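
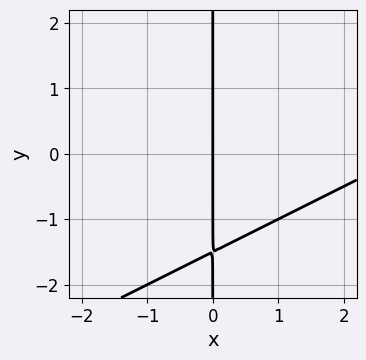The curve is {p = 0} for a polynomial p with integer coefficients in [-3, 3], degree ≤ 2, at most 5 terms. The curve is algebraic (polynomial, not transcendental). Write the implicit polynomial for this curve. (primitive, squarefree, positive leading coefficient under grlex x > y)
x^2 - 2*x*y - 3*x

First, the degree is 2 — a generic line meets the curve in up to 2 points.
Next, observable constraints: one x-axis crossing is at x = 0; the visible y-axis segment lies entirely on the curve.
Finally, the integer polynomial consistent with all of this is the stated p.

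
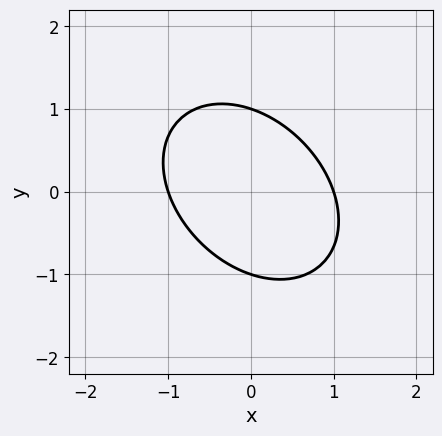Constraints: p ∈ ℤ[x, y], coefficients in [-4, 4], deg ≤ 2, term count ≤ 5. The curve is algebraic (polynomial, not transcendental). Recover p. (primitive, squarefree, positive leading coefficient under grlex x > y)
First, deg p = 2. A generic line meets the curve in up to 2 points.
Then, checking where it meets the axes: the x-axis gridline crossings are at x ∈ {-1, 1}; the y-axis gridline crossings are at y ∈ {-1, 1}.
Finally, fitting integer coefficients to these (and the overall shape) gives p.

3*x^2 + 2*x*y + 3*y^2 - 3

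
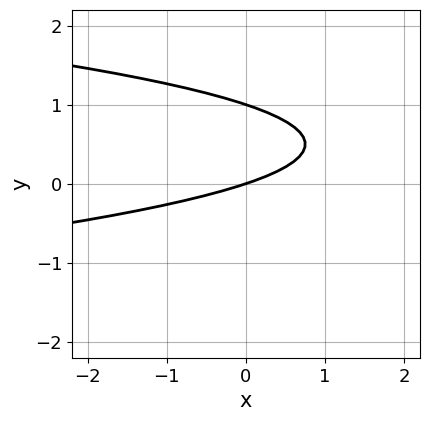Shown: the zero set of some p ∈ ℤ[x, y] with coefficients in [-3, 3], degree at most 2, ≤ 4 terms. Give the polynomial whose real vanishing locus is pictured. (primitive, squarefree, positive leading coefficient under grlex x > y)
3*y^2 + x - 3*y

deg p = 2. The shape is more complex than any degree-1 curve.
From the visible intercepts: one x-axis crossing is at x = 0; the y-axis gridline crossings are at y ∈ {0, 1}.
Assembling these constraints gives the stated polynomial.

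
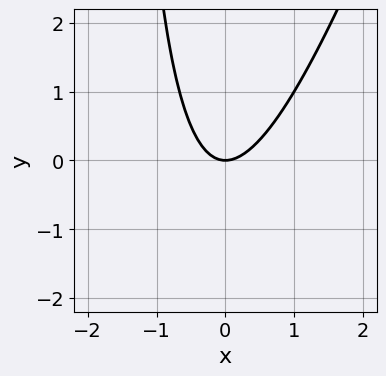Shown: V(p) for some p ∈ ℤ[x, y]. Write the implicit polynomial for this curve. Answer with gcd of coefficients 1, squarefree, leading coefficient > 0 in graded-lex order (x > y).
1. deg p = 2. A generic line meets the curve in up to 2 points.
2. Checking where it meets the axes: it meets the x-axis at x = 0 (among the integer gridlines); one y-axis crossing is at y = 0.
3. Together with the visible shape, these determine p as stated.

3*x^2 - x*y - 2*y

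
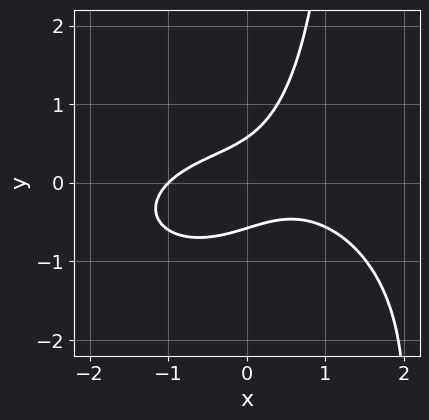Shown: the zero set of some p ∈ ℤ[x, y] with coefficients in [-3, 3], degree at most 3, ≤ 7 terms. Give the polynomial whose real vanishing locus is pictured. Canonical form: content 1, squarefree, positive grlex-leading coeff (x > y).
x^3 + 2*x*y^2 + 3*x*y - 3*y^2 + 1

(a) Degree: a generic line meets the curve in up to 3 points, so deg p = 3.
(b) Observable constraints: it meets the x-axis at x = -1 (among the integer gridlines).
(c) Together with the visible shape, these determine p as stated.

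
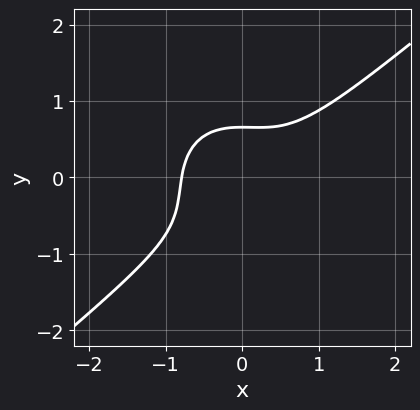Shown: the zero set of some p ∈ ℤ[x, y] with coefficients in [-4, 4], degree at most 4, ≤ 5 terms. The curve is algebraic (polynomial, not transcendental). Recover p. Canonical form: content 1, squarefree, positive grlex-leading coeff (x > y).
First, degree: the shape is more complex than any degree-2 curve, so deg p = 3.
Finally, the integer polynomial consistent with all of this is the stated p.

2*x^3 - x^2*y - 2*y^3 - y^2 + 1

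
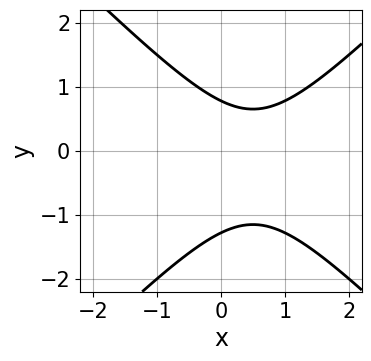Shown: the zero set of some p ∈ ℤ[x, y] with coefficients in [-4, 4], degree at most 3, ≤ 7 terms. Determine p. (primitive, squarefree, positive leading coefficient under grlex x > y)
2*x^2 - 2*y^2 - 2*x - y + 2

1. The degree is 2 — no degree-1 curve has this shape.
2. From the axis intercepts and sections: it misses every integer gridline on the x-axis.
3. Together with the visible shape, these determine p as stated.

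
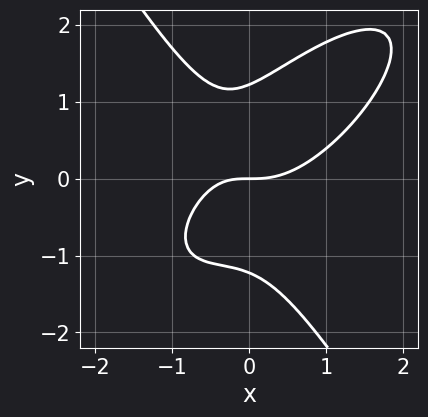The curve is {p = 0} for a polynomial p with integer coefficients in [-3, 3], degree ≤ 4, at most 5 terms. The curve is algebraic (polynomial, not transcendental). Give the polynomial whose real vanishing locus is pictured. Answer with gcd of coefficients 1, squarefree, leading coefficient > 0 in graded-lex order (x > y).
3*x^3 - 3*x^2*y + 2*y^3 - 2*x*y - 3*y

1. Degree: no degree-2 curve has this shape, so deg p = 3.
2. Observable constraints: it crosses the x-axis at the gridline x = 0; it crosses the y-axis at the gridline y = 0.
3. Fitting integer coefficients to these (and the overall shape) gives p.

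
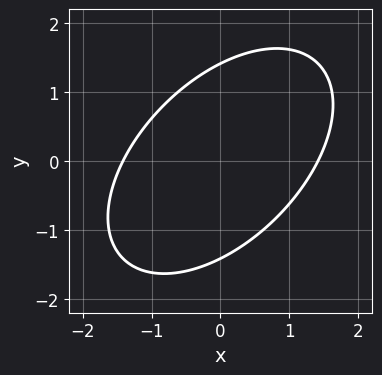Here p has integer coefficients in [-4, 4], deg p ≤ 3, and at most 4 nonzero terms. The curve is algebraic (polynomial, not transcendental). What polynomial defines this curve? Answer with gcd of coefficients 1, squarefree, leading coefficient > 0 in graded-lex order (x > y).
The degree is 2 — no degree-1 curve has this shape.
Putting this together gives p.

x^2 - x*y + y^2 - 2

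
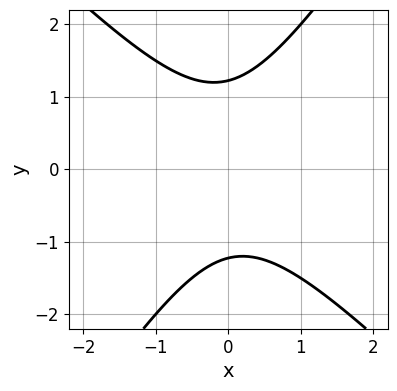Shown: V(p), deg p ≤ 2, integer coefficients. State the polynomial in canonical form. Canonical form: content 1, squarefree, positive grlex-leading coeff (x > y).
First, degree: a generic line meets the curve in up to 2 points, so deg p = 2.
Next, reading off the gridlines: no x-intercept at any integer in the box.
Finally, putting this together gives p.

3*x^2 + x*y - 2*y^2 + 3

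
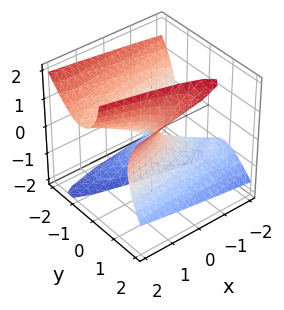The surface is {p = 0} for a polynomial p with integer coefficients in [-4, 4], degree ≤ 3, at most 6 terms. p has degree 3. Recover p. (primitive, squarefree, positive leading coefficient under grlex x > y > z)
2*y^3 - 2*y*z^2 - 2*x - 2*y + 3*z

(a) Degree: a generic line meets the surface in up to 3 points, so deg p = 3.
(b) From the visible intercepts: the y-axis gridline crossings are at y ∈ {-1, 0, 1}; it crosses the x-axis at the gridline x = 0; it crosses the z-axis at the gridline z = 0.
(c) Solving for integer coefficients yields p as stated.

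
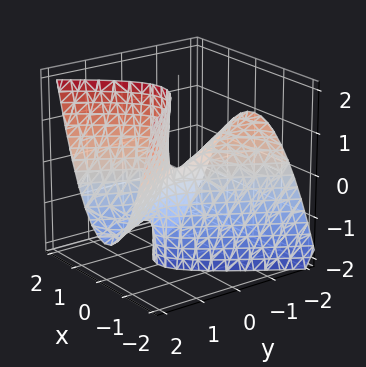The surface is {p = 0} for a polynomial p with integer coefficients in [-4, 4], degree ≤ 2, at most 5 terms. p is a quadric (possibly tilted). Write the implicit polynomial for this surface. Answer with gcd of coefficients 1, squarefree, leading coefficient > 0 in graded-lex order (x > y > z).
3*x^2 - y^2 - 2*y*z + z

(a) deg p = 2. The shape is more complex than any degree-1 surface.
(b) Observable constraints: it crosses the z-axis at the gridline z = 0; it crosses the y-axis at the gridline y = 0.
(c) Fitting integer coefficients to these (and the overall shape) gives p.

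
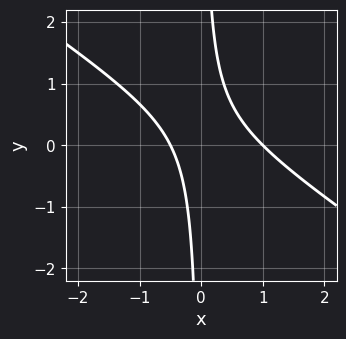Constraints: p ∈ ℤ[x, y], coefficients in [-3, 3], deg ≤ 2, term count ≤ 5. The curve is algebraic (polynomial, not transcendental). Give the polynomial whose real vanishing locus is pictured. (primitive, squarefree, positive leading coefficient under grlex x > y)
2*x^2 + 3*x*y - x - 1

deg p = 2. The shape is more complex than any degree-1 curve.
Reading off the gridlines: it crosses the x-axis at the gridline x = 1; no y-intercept at any integer in the box.
These observations pin down the coefficients.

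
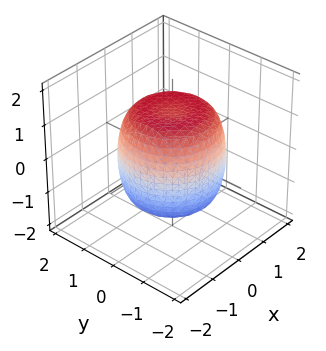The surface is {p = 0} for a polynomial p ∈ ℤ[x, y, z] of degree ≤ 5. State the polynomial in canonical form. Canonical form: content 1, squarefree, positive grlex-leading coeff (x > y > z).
(a) The degree is 4 — a generic line meets the surface in up to 4 points.
(b) Symmetries: rotational symmetry about the z-axis ⇒ p depends on x, y only through x² + y².
(c) Against the integer gridlines: a circular section at z = 0 has radius between 1 and 2.
(d) These observations pin down the coefficients.

2*x^4 + 4*x^2*y^2 + 2*y^4 - 2*x^2 - 2*y^2 + 2*z^2 - 3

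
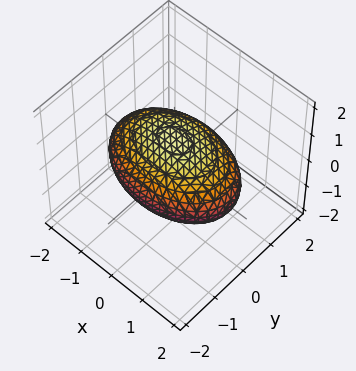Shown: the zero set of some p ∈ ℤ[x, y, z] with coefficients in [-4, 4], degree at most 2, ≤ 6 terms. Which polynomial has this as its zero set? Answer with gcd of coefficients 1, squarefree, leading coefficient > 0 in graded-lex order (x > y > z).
x^2 + 2*y^2 + 3*z^2 - 3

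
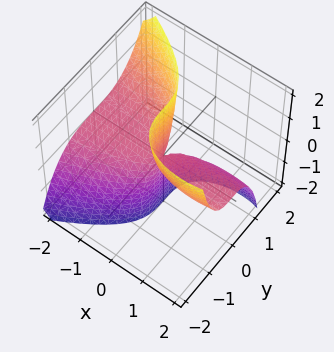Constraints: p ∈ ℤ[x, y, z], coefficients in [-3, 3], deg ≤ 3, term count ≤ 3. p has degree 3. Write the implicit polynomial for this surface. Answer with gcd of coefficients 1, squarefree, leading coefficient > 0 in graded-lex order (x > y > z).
x^2*z - 2*y^3 - 3*x*z

First, the degree is 3 — no degree-2 surface has this shape.
Then, from the axis intercepts and sections: every point of the x-axis in the box is on the surface; one y-axis crossing is at y = 0; every point of the z-axis in the box is on the surface.
Finally, these observations pin down the coefficients.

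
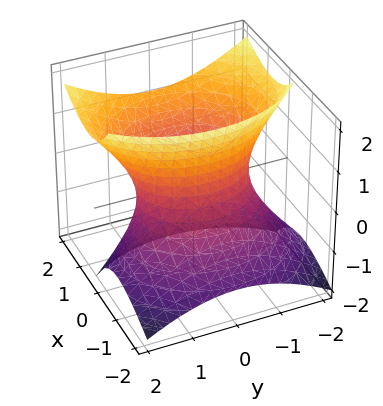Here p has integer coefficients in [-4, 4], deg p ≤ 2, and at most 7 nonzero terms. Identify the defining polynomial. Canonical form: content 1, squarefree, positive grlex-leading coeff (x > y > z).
The degree is 2 — no degree-1 surface has this shape.
Reading off the gridlines: the x-axis gridline crossings are at x ∈ {-1, 1}; it misses every integer gridline on the z-axis.
These observations pin down the coefficients.

3*x^2 - 3*x*z + 2*y^2 - 2*z^2 - 3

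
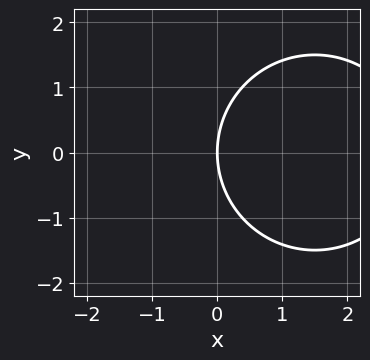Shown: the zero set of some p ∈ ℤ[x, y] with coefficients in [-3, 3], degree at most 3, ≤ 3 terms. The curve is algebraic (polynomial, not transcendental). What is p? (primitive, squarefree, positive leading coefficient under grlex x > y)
x^2 + y^2 - 3*x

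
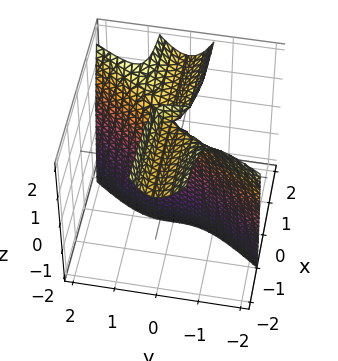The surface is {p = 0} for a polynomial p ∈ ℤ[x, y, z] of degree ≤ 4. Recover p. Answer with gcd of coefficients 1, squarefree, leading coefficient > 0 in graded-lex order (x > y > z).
3*x*y^2 - 2*y^3 - 2*x*z + 3*x

(a) Degree: no degree-2 surface has this shape, so deg p = 3.
(b) Against the integer gridlines: the visible z-axis segment lies entirely on the surface; one y-axis crossing is at y = 0; it crosses the x-axis at the gridline x = 0.
(c) Solving for integer coefficients yields p as stated.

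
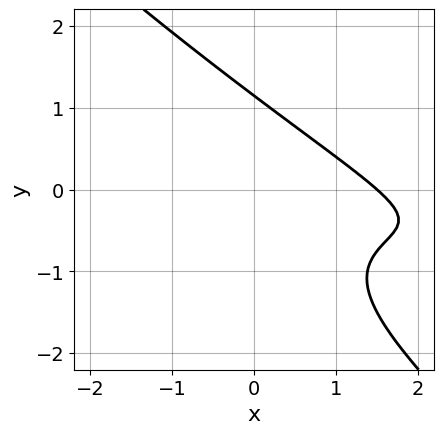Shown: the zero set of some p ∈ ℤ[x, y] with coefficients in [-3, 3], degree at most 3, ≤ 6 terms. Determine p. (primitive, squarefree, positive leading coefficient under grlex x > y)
x^2*y + 3*x*y^2 + 2*y^3 + 2*x - 3

(a) deg p = 3. No degree-2 curve has this shape.
(b) The integer polynomial consistent with all of this is the stated p.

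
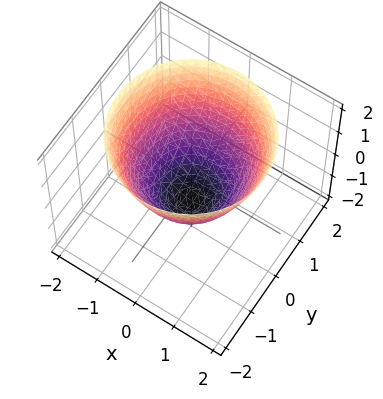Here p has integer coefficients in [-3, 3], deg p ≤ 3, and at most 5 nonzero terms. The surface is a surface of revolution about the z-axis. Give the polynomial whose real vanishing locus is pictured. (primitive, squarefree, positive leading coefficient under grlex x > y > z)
The degree is 2 — the shape is more complex than any degree-1 surface.
Symmetries: rotational symmetry about the z-axis ⇒ p depends on x, y only through x² + y².
Observable constraints: a circular section at z = 2 has radius between 1 and 2; it meets the z-axis at z = -1 (among the integer gridlines); among the integer gridlines, it crosses the y-axis at y ∈ {-1, 1}.
Solving for integer coefficients yields p as stated. Check: (1, 0, 0) on the x-axis lies on the surface, and p(1, 0, 0) = 0. ✓

x^2 + y^2 - z - 1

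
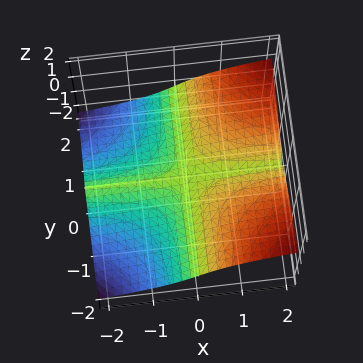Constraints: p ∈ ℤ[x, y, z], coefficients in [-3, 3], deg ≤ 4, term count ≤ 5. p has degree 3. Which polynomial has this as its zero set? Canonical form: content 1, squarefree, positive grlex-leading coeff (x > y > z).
x*y^2 - y^2*z - 3*z^3

(a) Degree: no degree-2 surface has this shape, so deg p = 3.
(b) From the axis intercepts and sections: every point of the x-axis in the box is on the surface; every point of the y-axis in the box is on the surface; it crosses the z-axis at the gridline z = 0.
(c) These observations pin down the coefficients.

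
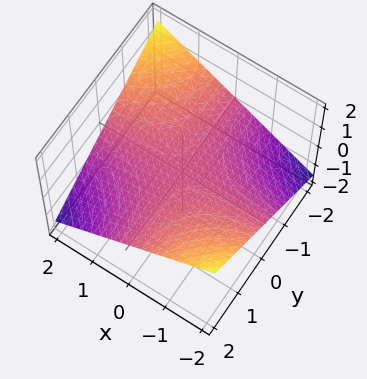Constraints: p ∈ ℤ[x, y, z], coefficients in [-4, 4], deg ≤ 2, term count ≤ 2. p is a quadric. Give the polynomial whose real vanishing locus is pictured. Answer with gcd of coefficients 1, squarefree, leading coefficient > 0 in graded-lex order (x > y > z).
x*y + 3*z

First, deg p = 2.
Next, from the axis intercepts and sections: one z-axis crossing is at z = 0; every point of the x-axis in the box is on the surface; every point of the y-axis in the box is on the surface.
Finally, putting this together gives p.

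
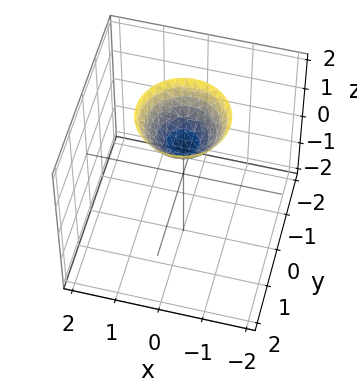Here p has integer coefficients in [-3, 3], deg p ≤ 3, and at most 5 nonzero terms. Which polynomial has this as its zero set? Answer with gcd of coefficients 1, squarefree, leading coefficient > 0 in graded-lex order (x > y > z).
1. The degree is 2 — the shape is more complex than any degree-1 surface.
2. Symmetry: the surface is invariant under rotation about z: p = q(x² + y², z).
3. From the visible intercepts: a circular section at z = 2 has radius exactly 1; it meets the z-axis at z = 1 (among the integer gridlines); it misses every integer gridline on the x-axis; no y-intercept at any integer in the box.
4. Putting this together gives p.

x^2 + y^2 - z + 1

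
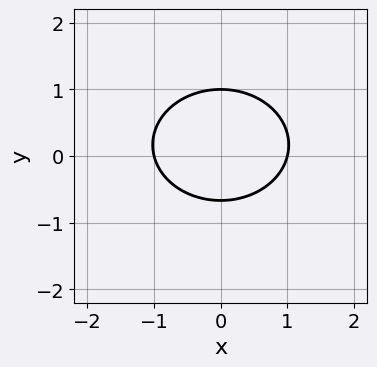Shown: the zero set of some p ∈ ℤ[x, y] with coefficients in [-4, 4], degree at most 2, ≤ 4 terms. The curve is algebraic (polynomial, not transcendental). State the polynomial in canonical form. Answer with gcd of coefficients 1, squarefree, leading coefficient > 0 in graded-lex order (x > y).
2*x^2 + 3*y^2 - y - 2

First, degree: the shape is more complex than any degree-1 curve, so deg p = 2.
Next, symmetries: mirror symmetry x ↦ −x ⇒ only even powers of x.
Then, checking where it meets the axes: one y-axis crossing is at y = 1; the x-axis gridline crossings are at x ∈ {-1, 1}.
Finally, putting this together gives p.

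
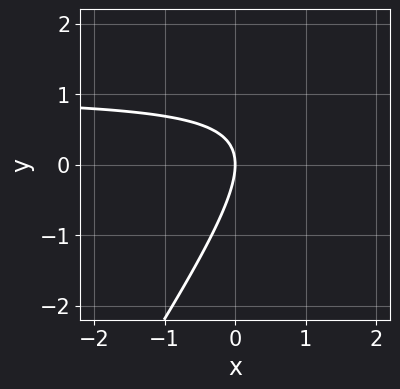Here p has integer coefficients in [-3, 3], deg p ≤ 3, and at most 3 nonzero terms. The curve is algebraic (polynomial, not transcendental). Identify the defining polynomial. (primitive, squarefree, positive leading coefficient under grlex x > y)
3*x*y - 2*y^2 - 3*x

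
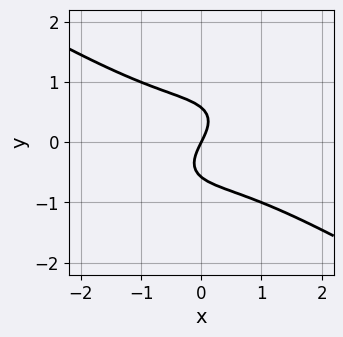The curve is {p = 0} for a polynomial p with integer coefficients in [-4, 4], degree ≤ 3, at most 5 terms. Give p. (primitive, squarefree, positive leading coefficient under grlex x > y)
x^3 - x*y^2 + 3*y^3 + 2*x - y

Degree: the shape is more complex than any degree-2 curve, so deg p = 3.
From the visible intercepts: it crosses the x-axis at the gridline x = 0; it meets the y-axis at y = 0 (among the integer gridlines).
Solving for integer coefficients yields p as stated.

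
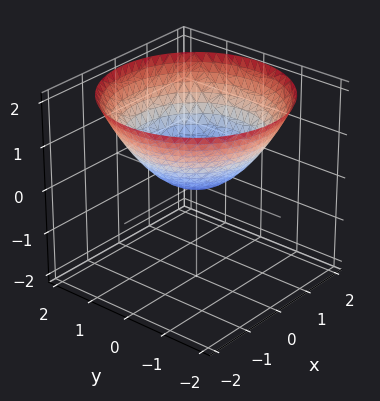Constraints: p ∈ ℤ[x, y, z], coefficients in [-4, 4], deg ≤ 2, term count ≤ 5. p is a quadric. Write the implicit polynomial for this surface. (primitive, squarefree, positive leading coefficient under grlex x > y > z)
First, the degree is 2 — a paraboloid; a quadric.
Next, symmetry: every cross-section ⟂ z is a circle, so x, y appear only via x² + y².
Next, from the axis intercepts and sections: a circular section at z = 1 has radius between 1 and 2; it meets the y-axis at y = 0 (among the integer gridlines).
Finally, assembling these constraints gives the stated polynomial.

x^2 + y^2 - 2*z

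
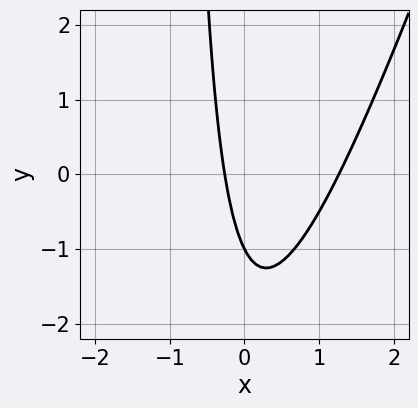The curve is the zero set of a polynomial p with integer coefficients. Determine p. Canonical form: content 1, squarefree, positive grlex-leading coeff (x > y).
(a) deg p = 2.
(b) Against the integer gridlines: it crosses the y-axis at the gridline y = -1.
(c) Together with the visible shape, these determine p as stated.

3*x^2 - x*y - 3*x - y - 1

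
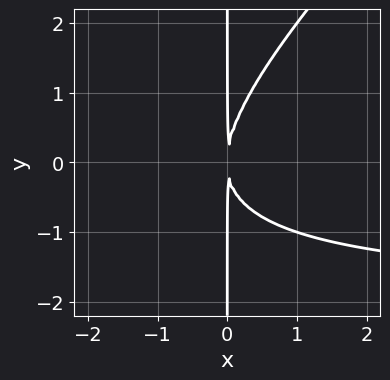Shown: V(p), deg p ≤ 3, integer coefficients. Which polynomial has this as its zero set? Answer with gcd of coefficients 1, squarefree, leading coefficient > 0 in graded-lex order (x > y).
First, the degree is 3 — a generic line meets the curve in up to 3 points.
Next, checking where it meets the axes: every point of the y-axis in the box is on the curve.
Finally, together with the visible shape, these determine p as stated.

x^2*y - x*y^2 + 2*x^2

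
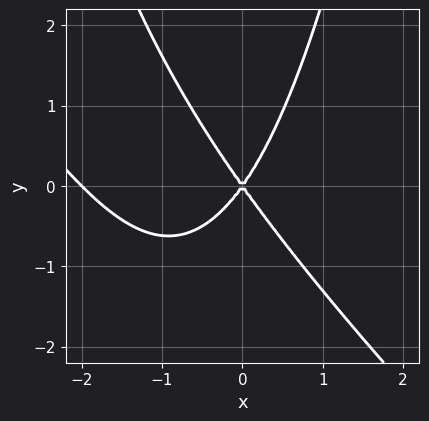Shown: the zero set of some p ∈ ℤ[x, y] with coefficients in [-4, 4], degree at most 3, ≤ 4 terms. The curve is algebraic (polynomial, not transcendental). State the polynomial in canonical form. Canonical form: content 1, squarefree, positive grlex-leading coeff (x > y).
x^3 + x^2*y + 2*x^2 - y^2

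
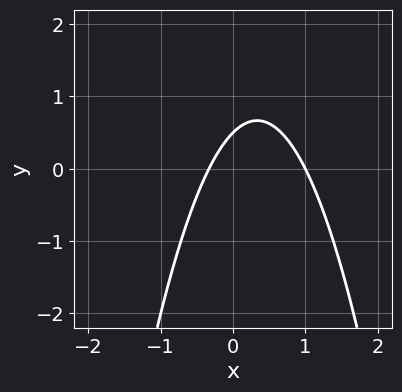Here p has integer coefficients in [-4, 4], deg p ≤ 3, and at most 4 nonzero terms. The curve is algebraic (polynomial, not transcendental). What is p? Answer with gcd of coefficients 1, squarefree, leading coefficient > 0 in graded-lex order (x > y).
First, degree: the shape is more complex than any degree-1 curve, so deg p = 2.
Next, checking where it meets the axes: it crosses the x-axis at the gridline x = 1.
Finally, solving for integer coefficients yields p as stated.

3*x^2 - 2*x + 2*y - 1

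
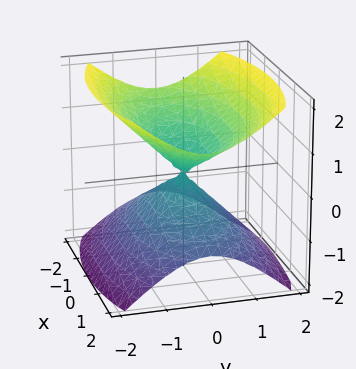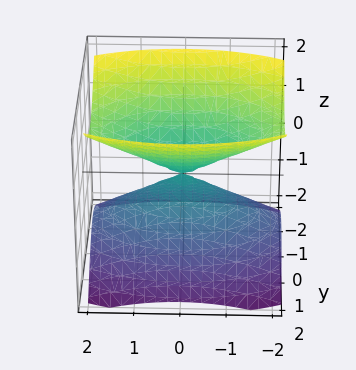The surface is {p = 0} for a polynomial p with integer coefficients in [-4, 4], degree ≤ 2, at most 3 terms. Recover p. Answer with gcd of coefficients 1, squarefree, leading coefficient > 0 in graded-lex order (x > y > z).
x^2 + 3*y^2 - 3*z^2

(a) There are 2 components.
(b) deg p = 2.
(c) Symmetries: mirror symmetry y ↦ −y ⇒ only even powers of y; mirror symmetry x ↦ −x ⇒ only even powers of x; it's symmetric under z → −z, forcing even powers of z.
(d) Checking where it meets the axes: it meets the x-axis at x = 0 (among the integer gridlines); it meets the y-axis at y = 0 (among the integer gridlines); one z-axis crossing is at z = 0.
(e) These observations pin down the coefficients.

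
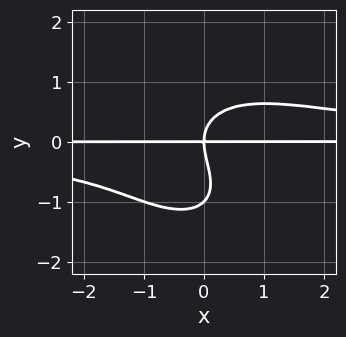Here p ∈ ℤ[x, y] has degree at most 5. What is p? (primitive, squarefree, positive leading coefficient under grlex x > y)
2*x^2*y^2 + x*y^3 + 2*y^4 + 2*y^3 - 3*x*y

First, the degree is 4 — the shape is more complex than any degree-3 curve.
Next, against the integer gridlines: the visible x-axis segment lies entirely on the curve; among the integer gridlines, it crosses the y-axis at y ∈ {-1, 0}.
Finally, putting this together gives p.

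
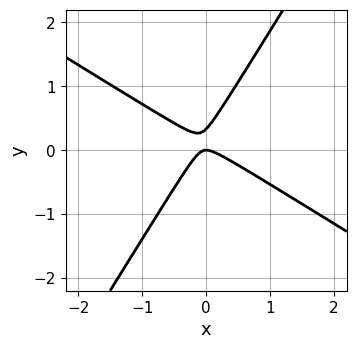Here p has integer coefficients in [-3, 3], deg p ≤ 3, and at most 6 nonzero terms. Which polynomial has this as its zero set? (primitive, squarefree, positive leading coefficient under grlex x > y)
Degree: the shape is more complex than any degree-1 curve, so deg p = 2.
From the axis intercepts and sections: it crosses the x-axis at the gridline x = 0; one y-axis crossing is at y = 0.
Fitting integer coefficients to these (and the overall shape) gives p.

3*x^2 + 3*x*y - 3*y^2 + y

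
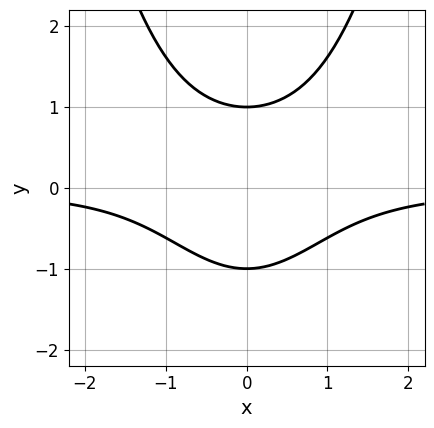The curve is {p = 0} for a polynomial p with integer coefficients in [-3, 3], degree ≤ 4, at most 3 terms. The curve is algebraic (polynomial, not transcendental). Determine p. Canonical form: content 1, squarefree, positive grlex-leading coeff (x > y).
Degree: the shape is more complex than any degree-2 curve, so deg p = 3.
Symmetries: mirror symmetry x ↦ −x ⇒ only even powers of x.
Observable constraints: the y-axis gridline crossings are at y ∈ {-1, 1}; no x-intercept at any integer in the box.
These observations pin down the coefficients.

x^2*y - y^2 + 1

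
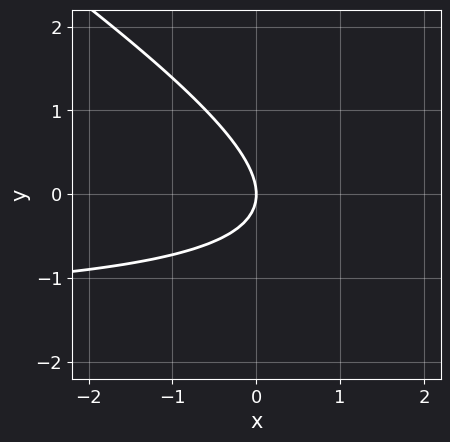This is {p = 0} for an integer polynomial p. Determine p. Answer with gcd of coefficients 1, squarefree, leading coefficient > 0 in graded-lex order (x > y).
1. The degree is 2 — a generic line meets the curve in up to 2 points.
2. Against the integer gridlines: it crosses the y-axis at the gridline y = 0; one x-axis crossing is at x = 0.
3. Fitting integer coefficients to these (and the overall shape) gives p.

2*x*y + 3*y^2 + 3*x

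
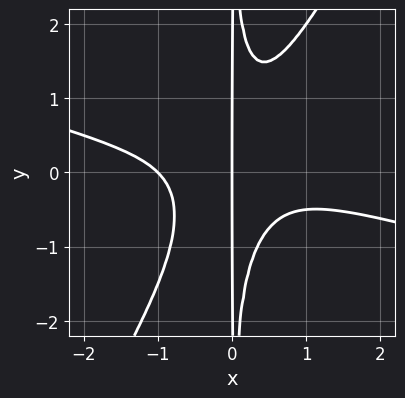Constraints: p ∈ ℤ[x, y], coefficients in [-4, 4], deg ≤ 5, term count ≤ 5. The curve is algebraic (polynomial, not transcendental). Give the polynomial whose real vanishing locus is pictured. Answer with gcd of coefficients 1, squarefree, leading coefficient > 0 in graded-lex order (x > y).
Degree: the shape is more complex than any degree-3 curve, so deg p = 4.
Observable constraints: the visible y-axis segment lies entirely on the curve; among the integer gridlines, it crosses the x-axis at x ∈ {-1, 0}.
Fitting integer coefficients to these (and the overall shape) gives p.

x^4 + 3*x^3*y - 2*x^2*y^2 + x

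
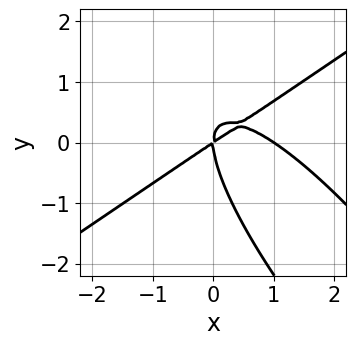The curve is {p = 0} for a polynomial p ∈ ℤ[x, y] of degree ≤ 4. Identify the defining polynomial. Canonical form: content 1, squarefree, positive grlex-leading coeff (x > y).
(a) deg p = 3.
(b) Checking where it meets the axes: the x-axis gridline crossings are at x ∈ {0, 1}; one y-axis crossing is at y = 0.
(c) The integer polynomial consistent with all of this is the stated p.

2*x^3 - 3*x*y^2 - 2*y^3 - 2*x^2 + 3*x*y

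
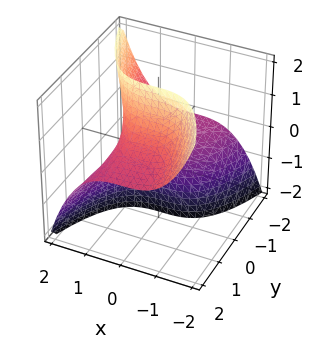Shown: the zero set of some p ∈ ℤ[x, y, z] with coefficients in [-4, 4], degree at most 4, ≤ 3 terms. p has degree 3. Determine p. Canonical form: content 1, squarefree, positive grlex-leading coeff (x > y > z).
First, the degree is 3 — no degree-2 surface has this shape.
Then, reading off the gridlines: it meets the x-axis at x = 1 (among the integer gridlines); no y-intercept at any integer in the box.
Finally, assembling these constraints gives the stated polynomial.

x^3 + 2*y*z - 1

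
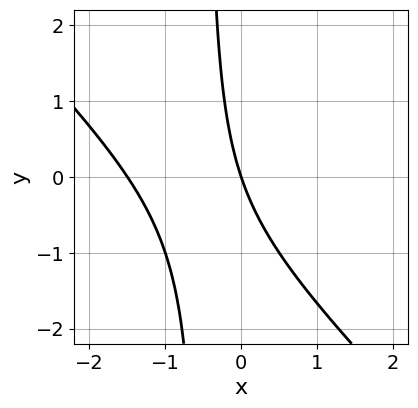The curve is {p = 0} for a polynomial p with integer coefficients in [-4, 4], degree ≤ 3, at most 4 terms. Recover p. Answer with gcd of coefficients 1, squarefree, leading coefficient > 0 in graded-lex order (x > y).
(a) Degree: no degree-1 curve has this shape, so deg p = 2.
(b) Reading off the gridlines: it crosses the y-axis at the gridline y = 0; it crosses the x-axis at the gridline x = 0.
(c) Solving for integer coefficients yields p as stated.

2*x^2 + 2*x*y + 3*x + y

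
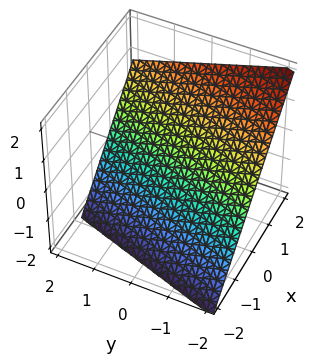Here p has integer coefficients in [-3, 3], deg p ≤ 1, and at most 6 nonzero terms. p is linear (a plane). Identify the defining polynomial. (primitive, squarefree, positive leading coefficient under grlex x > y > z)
3*x - y - 3*z - 2

The degree is 1 — the surface is flat (a plane).
Observable constraints: one y-axis crossing is at y = -2.
Assembling these constraints gives the stated polynomial.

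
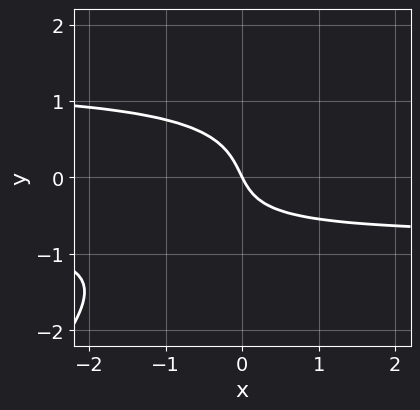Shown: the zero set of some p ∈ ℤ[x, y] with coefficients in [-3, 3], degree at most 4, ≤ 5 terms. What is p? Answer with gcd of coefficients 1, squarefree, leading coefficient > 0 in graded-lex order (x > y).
First, deg p = 3. No degree-2 curve has this shape.
Next, checking where it meets the axes: one y-axis crossing is at y = 0; it meets the x-axis at x = 0 (among the integer gridlines).
Finally, putting this together gives p.

2*x*y^2 - 2*y^3 - x*y - 2*x - y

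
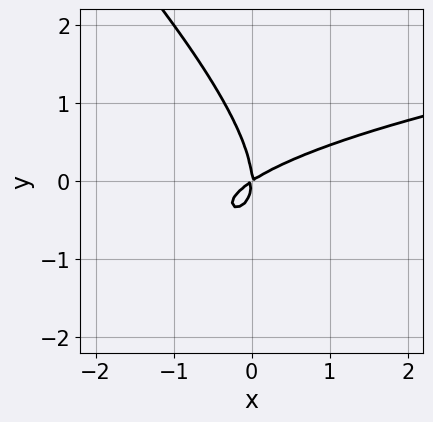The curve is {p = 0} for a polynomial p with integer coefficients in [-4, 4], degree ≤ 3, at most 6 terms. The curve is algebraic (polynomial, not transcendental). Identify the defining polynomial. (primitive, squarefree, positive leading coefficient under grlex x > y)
2*x*y^2 + 2*y^3 - 2*x^2 + 3*x*y

The degree is 3 — a generic line meets the curve in up to 3 points.
From the visible intercepts: one x-axis crossing is at x = 0; it crosses the y-axis at the gridline y = 0.
Fitting integer coefficients to these (and the overall shape) gives p.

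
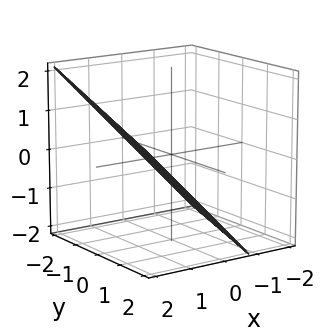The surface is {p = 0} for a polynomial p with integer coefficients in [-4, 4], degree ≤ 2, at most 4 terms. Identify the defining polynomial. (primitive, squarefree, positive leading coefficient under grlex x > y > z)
Degree: the surface is flat (a plane), so deg p = 1.
Checking where it meets the axes: it crosses the y-axis at the gridline y = -2.
Matching integer coefficients to the picture gives p.

3*x - y - 3*z - 2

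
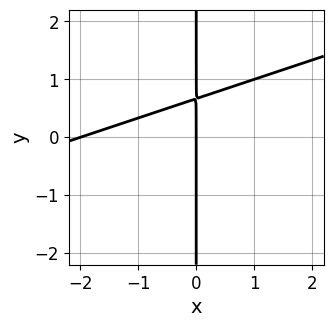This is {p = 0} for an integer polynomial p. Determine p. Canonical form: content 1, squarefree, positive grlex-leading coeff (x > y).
x^2 - 3*x*y + 2*x

deg p = 2. No degree-1 curve has this shape.
Reading off the gridlines: the x-axis gridline crossings are at x ∈ {-2, 0}; every point of the y-axis in the box is on the curve.
Fitting integer coefficients to these (and the overall shape) gives p.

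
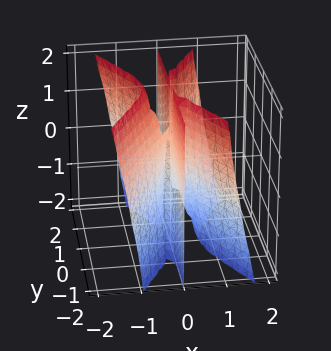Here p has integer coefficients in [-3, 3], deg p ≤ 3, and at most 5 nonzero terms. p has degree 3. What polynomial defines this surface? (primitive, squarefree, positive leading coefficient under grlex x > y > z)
First, deg p = 3. The shape is more complex than any degree-2 surface.
Then, observable constraints: it crosses the x-axis at the gridline x = 0; the visible z-axis segment lies entirely on the surface; the visible y-axis segment lies entirely on the surface.
Finally, putting this together gives p.

3*x^3 + x^2*z - x*y^2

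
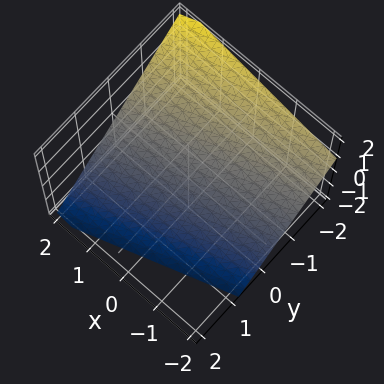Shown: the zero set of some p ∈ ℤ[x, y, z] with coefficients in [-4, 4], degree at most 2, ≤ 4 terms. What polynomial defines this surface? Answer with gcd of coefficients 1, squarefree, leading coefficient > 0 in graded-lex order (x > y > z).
(a) Degree: the surface is flat (a plane), so deg p = 1.
(b) Checking where it meets the axes: it crosses the x-axis at the gridline x = 2.
(c) Together with the visible shape, these determine p as stated.

x - 3*y - 3*z - 2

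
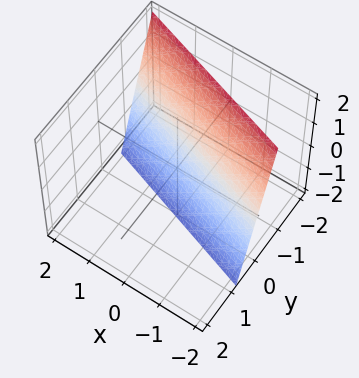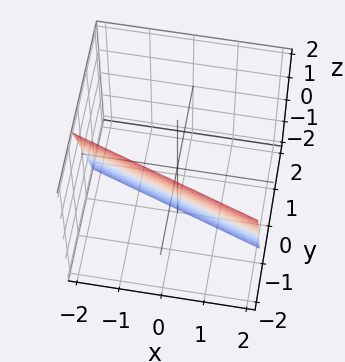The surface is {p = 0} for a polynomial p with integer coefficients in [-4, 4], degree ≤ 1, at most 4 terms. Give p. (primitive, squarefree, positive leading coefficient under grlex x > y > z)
x + 3*y + z + 2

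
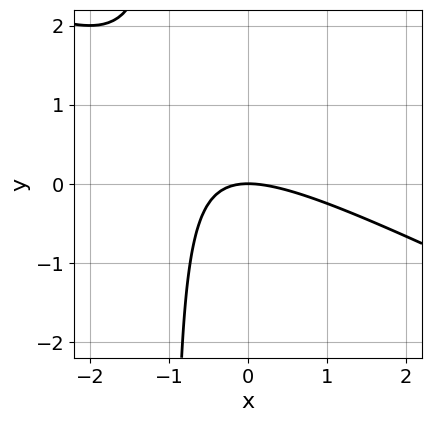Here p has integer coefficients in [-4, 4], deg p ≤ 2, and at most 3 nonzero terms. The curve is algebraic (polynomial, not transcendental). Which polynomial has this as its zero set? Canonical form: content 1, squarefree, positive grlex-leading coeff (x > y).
1. Degree: a generic line meets the curve in up to 2 points, so deg p = 2.
2. Reading off the gridlines: one x-axis crossing is at x = 0; it meets the y-axis at y = 0 (among the integer gridlines).
3. Assembling these constraints gives the stated polynomial.

x^2 + 2*x*y + 2*y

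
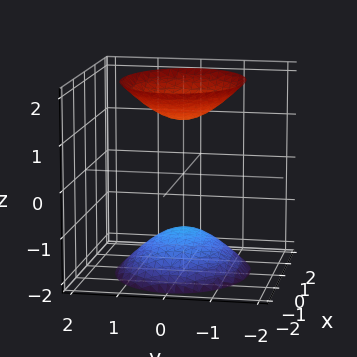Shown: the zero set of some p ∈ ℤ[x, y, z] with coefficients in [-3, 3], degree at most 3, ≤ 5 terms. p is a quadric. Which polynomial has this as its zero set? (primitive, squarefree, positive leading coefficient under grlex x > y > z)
2*x^2 + 3*y^2 - 2*z^2 + 3

1. There are 2 components. They look like related sheets of one shape, so recover p as a whole.
2. The degree is 2 — two sheets facing apart; a quadric.
3. Symmetries: the x ↦ −x reflection is a symmetry, so x appears only in even powers; mirror symmetry y ↦ −y ⇒ only even powers of y; it's symmetric under z → −z, forcing even powers of z.
4. Reading off the gridlines: the surface avoids every integer x-axis point in the box; no y-intercept at any integer in the box.
5. Together with the visible shape, these determine p as stated.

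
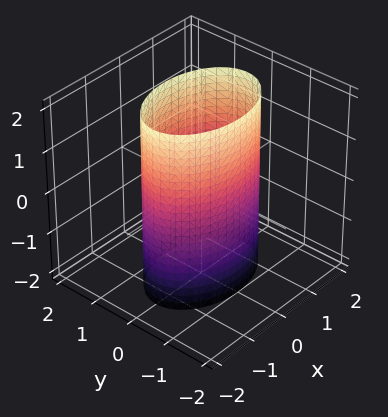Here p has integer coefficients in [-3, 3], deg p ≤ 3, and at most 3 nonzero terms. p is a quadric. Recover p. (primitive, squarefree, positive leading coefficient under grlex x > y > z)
x^2 + 2*y^2 - 2

1. Degree: constant cross-section along one axis; a quadric, so deg p = 2.
2. Symmetries: it's symmetric under z → −z, forcing even powers of z; mirror symmetry y ↦ −y ⇒ only even powers of y; it's symmetric under x → −x, forcing even powers of x.
3. From the axis intercepts and sections: no z-intercept at any integer in the box; among the integer gridlines, it crosses the y-axis at y ∈ {-1, 1}.
4. The integer polynomial consistent with all of this is the stated p.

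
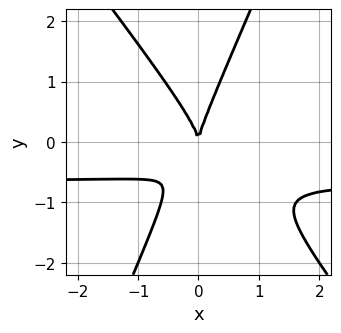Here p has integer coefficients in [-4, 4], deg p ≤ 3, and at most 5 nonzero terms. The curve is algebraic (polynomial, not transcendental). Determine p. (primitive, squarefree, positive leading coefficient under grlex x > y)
3*x^2*y + x*y^2 - y^3 + 2*x^2

(a) Degree: a generic line meets the curve in up to 3 points, so deg p = 3.
(b) Reading off the gridlines: one x-axis crossing is at x = 0; it crosses the y-axis at the gridline y = 0.
(c) Putting this together gives p.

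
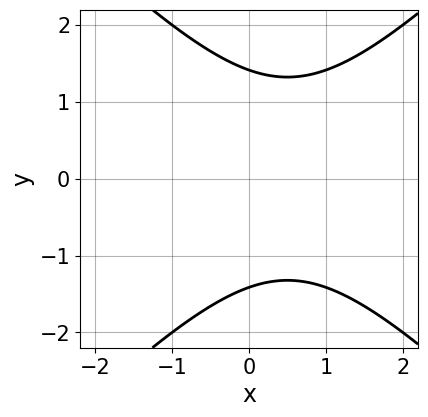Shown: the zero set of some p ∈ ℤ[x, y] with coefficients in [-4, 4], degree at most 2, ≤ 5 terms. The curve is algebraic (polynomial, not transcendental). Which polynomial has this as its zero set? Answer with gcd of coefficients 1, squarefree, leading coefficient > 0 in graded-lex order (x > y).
First, the degree is 2 — a generic line meets the curve in up to 2 points.
Next, symmetries: mirror symmetry y ↦ −y ⇒ only even powers of y.
Next, observable constraints: it misses every integer gridline on the x-axis.
Finally, matching integer coefficients to the picture gives p.

x^2 - y^2 - x + 2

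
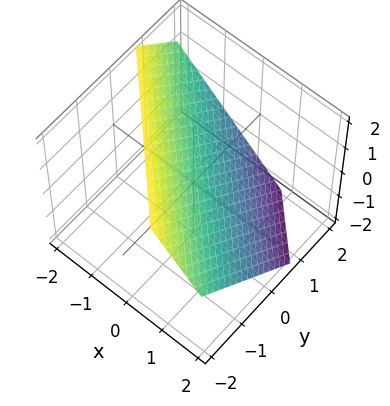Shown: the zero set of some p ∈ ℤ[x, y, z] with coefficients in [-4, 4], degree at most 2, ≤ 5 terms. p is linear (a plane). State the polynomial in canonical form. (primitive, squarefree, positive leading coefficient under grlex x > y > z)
First, degree: every cross-section is a straight line — this is a plane, so deg p = 1.
Finally, solving for integer coefficients yields p as stated.

3*x + 3*y + 3*z - 2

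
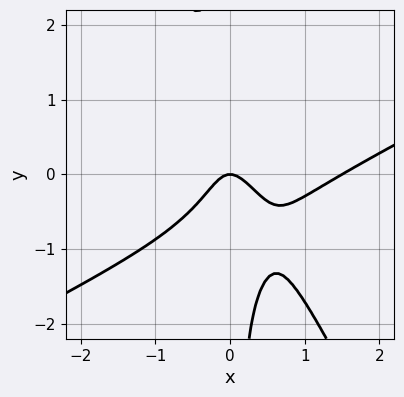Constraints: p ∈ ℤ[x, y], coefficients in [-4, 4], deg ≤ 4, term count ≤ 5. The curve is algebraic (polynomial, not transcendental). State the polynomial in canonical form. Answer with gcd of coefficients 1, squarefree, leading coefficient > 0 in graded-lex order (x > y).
1. Degree: a generic line meets the curve in up to 3 points, so deg p = 3.
2. Checking where it meets the axes: it meets the y-axis at y = 0 (among the integer gridlines); it crosses the x-axis at the gridline x = 0.
3. Together with the visible shape, these determine p as stated.

2*x^3 - 3*x^2*y - 2*x*y^2 - 3*x^2 - y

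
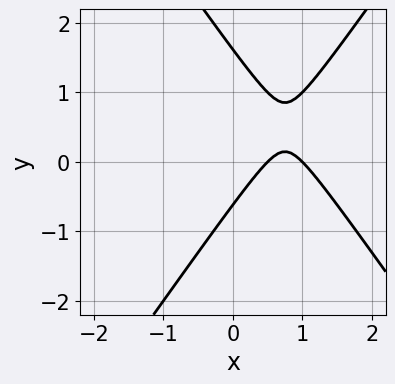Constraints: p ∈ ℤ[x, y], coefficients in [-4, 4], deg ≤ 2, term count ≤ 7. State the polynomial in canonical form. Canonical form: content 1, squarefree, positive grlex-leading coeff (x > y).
2*x^2 - y^2 - 3*x + y + 1

The degree is 2 — a generic line meets the curve in up to 2 points.
From the axis intercepts and sections: it crosses the x-axis at the gridline x = 1.
Together with the visible shape, these determine p as stated.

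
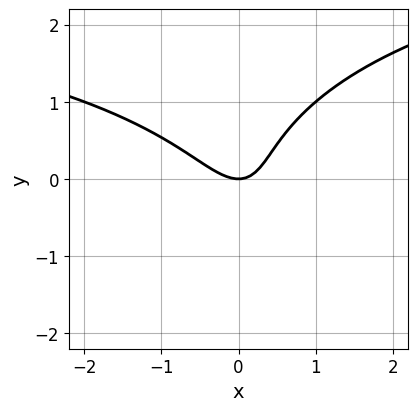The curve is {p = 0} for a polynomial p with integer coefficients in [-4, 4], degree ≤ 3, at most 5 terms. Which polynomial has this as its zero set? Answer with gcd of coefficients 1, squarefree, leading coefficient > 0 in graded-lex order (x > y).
x^2*y + 2*y^3 - 3*x^2 - 2*x*y + 2*y

Degree: the shape is more complex than any degree-2 curve, so deg p = 3.
From the axis intercepts and sections: it crosses the x-axis at the gridline x = 0; it meets the y-axis at y = 0 (among the integer gridlines).
The integer polynomial consistent with all of this is the stated p.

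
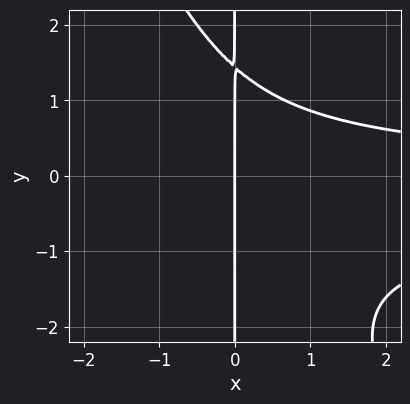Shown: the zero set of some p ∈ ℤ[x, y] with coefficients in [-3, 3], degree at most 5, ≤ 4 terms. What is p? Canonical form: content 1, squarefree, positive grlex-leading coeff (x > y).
First, degree: a generic line meets the curve in up to 4 points, so deg p = 4.
Then, from the visible intercepts: it crosses the x-axis at the gridline x = 0; the visible y-axis segment lies entirely on the curve.
Finally, putting this together gives p.

2*x^2*y^2 + x*y^3 + x^2*y - 3*x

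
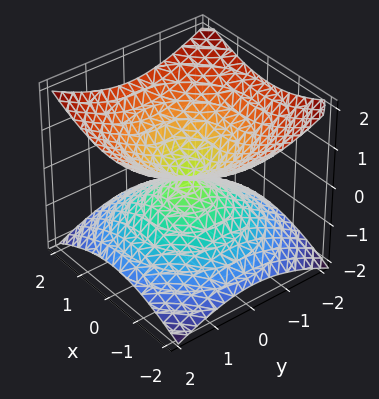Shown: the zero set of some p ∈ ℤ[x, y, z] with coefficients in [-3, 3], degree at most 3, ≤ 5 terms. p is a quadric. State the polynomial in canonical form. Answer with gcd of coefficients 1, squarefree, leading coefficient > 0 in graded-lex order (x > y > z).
x^2 + y^2 - 2*z^2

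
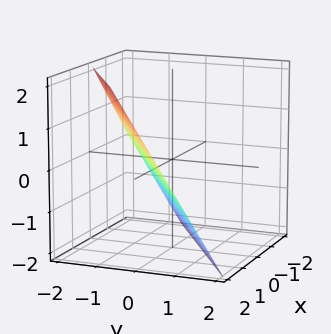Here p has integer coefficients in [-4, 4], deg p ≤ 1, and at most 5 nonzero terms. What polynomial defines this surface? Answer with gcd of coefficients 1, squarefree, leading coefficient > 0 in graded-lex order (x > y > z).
2*x - 3*y - 2*z - 2

1. Degree: the surface is flat (a plane), so deg p = 1.
2. Against the integer gridlines: it meets the x-axis at x = 1 (among the integer gridlines); it crosses the z-axis at the gridline z = -1.
3. Matching integer coefficients to the picture gives p.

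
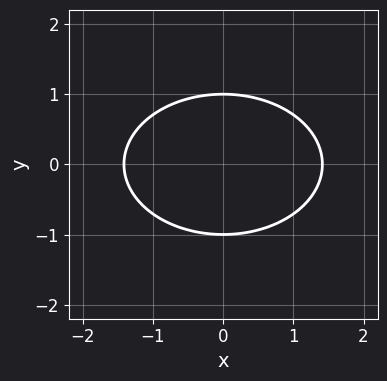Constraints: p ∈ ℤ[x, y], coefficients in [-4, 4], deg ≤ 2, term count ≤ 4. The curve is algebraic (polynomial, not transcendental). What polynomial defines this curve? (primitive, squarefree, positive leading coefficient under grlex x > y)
(a) The degree is 2 — a generic line meets the curve in up to 2 points.
(b) Symmetries: the x ↦ −x reflection is a symmetry, so x appears only in even powers; mirror symmetry y ↦ −y ⇒ only even powers of y.
(c) Observable constraints: the y-axis gridline crossings are at y ∈ {-1, 1}.
(d) Solving for integer coefficients yields p as stated.

x^2 + 2*y^2 - 2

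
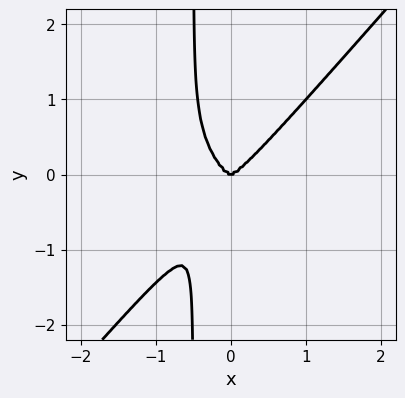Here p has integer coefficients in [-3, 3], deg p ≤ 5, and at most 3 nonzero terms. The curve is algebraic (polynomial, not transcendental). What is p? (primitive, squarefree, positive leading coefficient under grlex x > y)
3*x^4 - 2*x*y^3 - y^3

First, degree: the shape is more complex than any degree-3 curve, so deg p = 4.
Next, reading off the gridlines: one y-axis crossing is at y = 0; it meets the x-axis at x = 0 (among the integer gridlines).
Finally, fitting integer coefficients to these (and the overall shape) gives p.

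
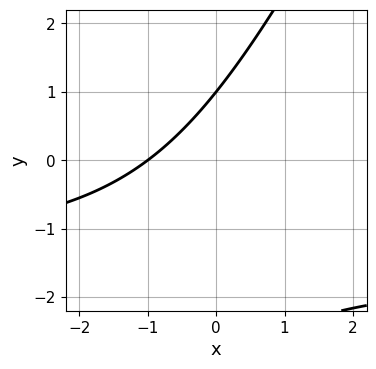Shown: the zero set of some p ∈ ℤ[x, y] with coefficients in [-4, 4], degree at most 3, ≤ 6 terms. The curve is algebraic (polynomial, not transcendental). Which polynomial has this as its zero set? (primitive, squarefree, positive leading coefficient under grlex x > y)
(a) deg p = 2. A generic line meets the curve in up to 2 points.
(b) Against the integer gridlines: it meets the x-axis at x = -1 (among the integer gridlines); it meets the y-axis at y = 1 (among the integer gridlines).
(c) Together with the visible shape, these determine p as stated.

2*x*y - y^2 + 3*x - 2*y + 3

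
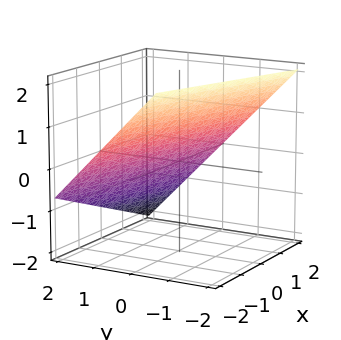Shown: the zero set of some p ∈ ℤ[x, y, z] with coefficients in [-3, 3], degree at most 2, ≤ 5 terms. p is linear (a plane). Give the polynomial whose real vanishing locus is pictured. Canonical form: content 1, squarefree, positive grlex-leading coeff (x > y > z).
x + 3*y + 3*z - 2

1. The degree is 1 — every cross-section is a straight line — this is a plane.
2. From the axis intercepts and sections: it crosses the x-axis at the gridline x = 2.
3. Assembling these constraints gives the stated polynomial.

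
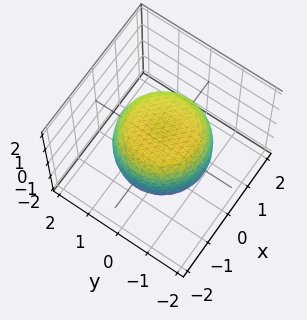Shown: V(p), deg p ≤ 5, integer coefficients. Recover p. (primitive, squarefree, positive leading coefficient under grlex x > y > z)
deg p = 4. A generic line meets the surface in up to 4 points.
Symmetries: every cross-section ⟂ z is a circle, so x, y appear only via x² + y².
Checking where it meets the axes: the z-axis gridline crossings are at z ∈ {-1, 1}; a circular section at z = 1 has radius exactly 1.
Putting this together gives p.

2*x^4 + 4*x^2*y^2 + 2*y^4 - 2*x^2 - 2*y^2 + 3*z^2 - 3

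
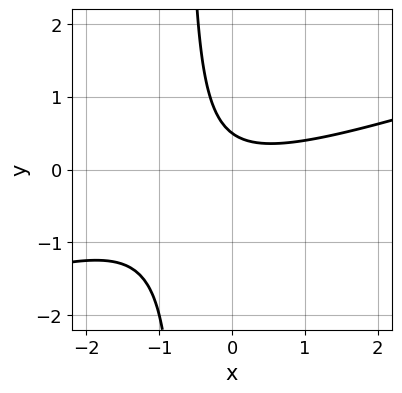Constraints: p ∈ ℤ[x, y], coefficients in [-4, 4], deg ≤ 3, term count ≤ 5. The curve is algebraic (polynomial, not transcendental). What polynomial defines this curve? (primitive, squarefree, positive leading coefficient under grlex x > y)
x^2 - 3*x*y - 2*y + 1

(a) The degree is 2 — the shape is more complex than any degree-1 curve.
(b) From the visible intercepts: no x-intercept at any integer in the box.
(c) Assembling these constraints gives the stated polynomial.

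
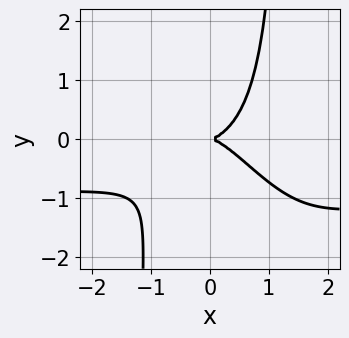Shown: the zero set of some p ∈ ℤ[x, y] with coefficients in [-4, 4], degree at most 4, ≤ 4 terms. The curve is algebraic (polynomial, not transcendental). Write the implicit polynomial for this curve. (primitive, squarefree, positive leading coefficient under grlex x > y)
1. The degree is 4 — no degree-3 curve has this shape.
2. Checking where it meets the axes: it meets the x-axis at x = 0 (among the integer gridlines); it meets the y-axis at y = 0 (among the integer gridlines).
3. Together with the visible shape, these determine p as stated.

2*x^3*y + x^2*y^2 + 2*x^3 - 2*y^2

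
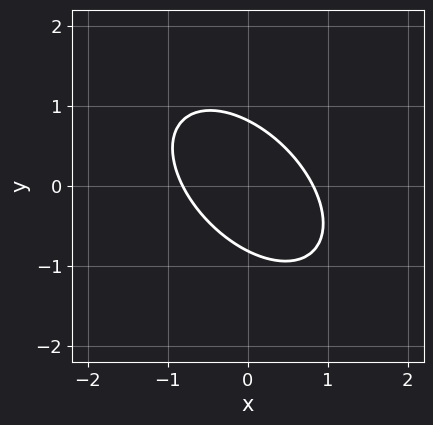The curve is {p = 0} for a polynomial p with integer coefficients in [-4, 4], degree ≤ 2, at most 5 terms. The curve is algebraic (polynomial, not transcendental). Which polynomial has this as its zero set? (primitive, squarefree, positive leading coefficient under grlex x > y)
3*x^2 + 3*x*y + 3*y^2 - 2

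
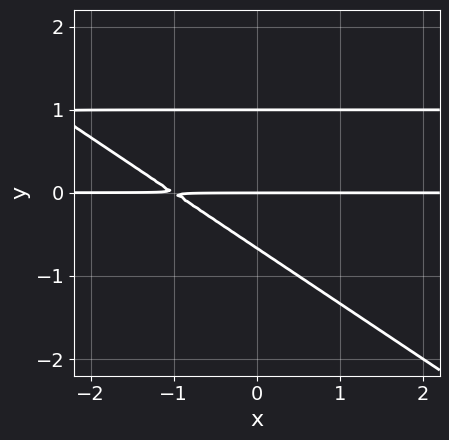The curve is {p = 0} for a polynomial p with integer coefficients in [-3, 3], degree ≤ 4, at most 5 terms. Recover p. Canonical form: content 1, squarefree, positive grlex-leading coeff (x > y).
2*x*y^2 + 3*y^3 - 2*x*y - y^2 - 2*y

1. Degree: the shape is more complex than any degree-2 curve, so deg p = 3.
2. From the visible intercepts: the visible x-axis segment lies entirely on the curve; the y-axis gridline crossings are at y ∈ {0, 1}.
3. These observations pin down the coefficients.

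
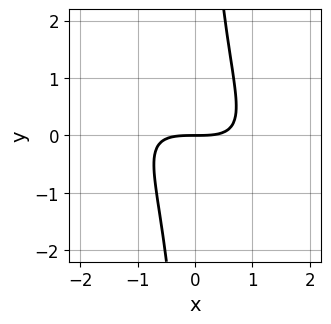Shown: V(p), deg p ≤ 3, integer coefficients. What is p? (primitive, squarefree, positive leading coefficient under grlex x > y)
x^3 + 3*x^2*y + 2*x*y^2 - 3*y

Degree: the shape is more complex than any degree-2 curve, so deg p = 3.
From the visible intercepts: it crosses the y-axis at the gridline y = 0; it meets the x-axis at x = 0 (among the integer gridlines).
Together with the visible shape, these determine p as stated.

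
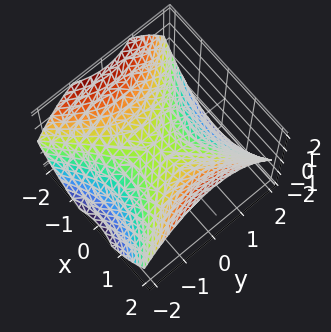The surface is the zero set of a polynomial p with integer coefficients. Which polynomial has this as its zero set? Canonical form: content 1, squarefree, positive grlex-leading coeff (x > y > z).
(a) Degree: a saddle surface; a quadric, so deg p = 2.
(b) Symmetries: the y ↦ −y reflection is a symmetry, so y appears only in even powers; the x ↦ −x reflection is a symmetry, so x appears only in even powers.
(c) Against the integer gridlines: it meets the x-axis at x = 0 (among the integer gridlines); it crosses the z-axis at the gridline z = 0; one y-axis crossing is at y = 0.
(d) Together with the visible shape, these determine p as stated.

x^2 - y^2 - 2*z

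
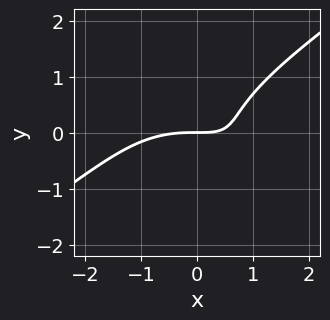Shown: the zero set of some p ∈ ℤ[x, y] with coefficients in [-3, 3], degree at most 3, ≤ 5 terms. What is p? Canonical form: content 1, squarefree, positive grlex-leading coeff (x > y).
x^3 - 3*y^3 + 3*x*y - 3*y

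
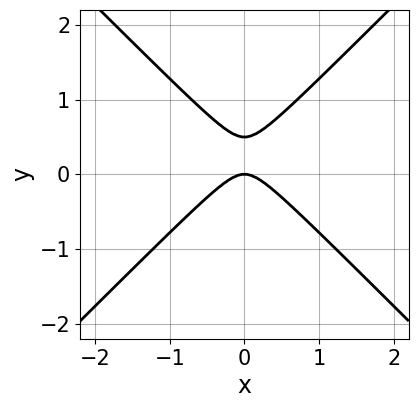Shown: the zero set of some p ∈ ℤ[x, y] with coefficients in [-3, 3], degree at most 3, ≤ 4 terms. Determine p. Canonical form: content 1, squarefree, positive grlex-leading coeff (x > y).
deg p = 2.
Symmetries: the x ↦ −x reflection is a symmetry, so x appears only in even powers.
From the visible intercepts: it crosses the y-axis at the gridline y = 0; one x-axis crossing is at x = 0.
Solving for integer coefficients yields p as stated.

2*x^2 - 2*y^2 + y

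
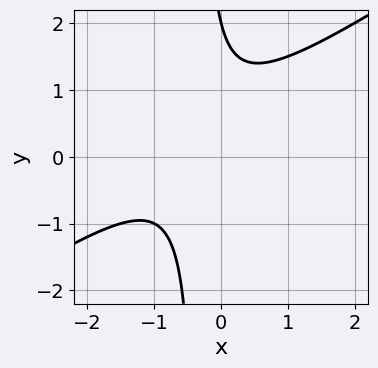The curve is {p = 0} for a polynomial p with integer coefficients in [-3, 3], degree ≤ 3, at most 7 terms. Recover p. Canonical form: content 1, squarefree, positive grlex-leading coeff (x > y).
2*x^2 - 3*x*y + 2*x - y + 2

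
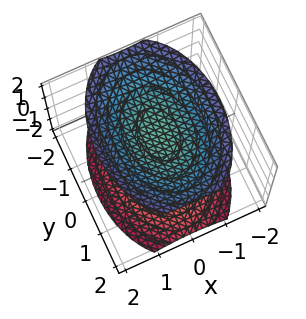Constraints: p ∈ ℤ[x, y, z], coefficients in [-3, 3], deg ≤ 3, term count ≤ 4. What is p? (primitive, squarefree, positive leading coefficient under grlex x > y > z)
2*x^2 + y^2 - 2*z^2 + 3

First, I count 2 distinct pieces.
Next, deg p = 2.
Then, symmetries: it's symmetric under z → −z, forcing even powers of z; mirror symmetry y ↦ −y ⇒ only even powers of y; it's symmetric under x → −x, forcing even powers of x.
Next, checking where it meets the axes: the surface avoids every integer x-axis point in the box; the surface avoids every integer y-axis point in the box.
Finally, assembling these constraints gives the stated polynomial.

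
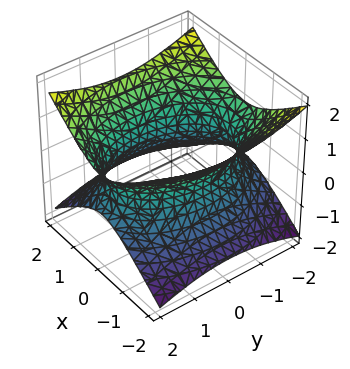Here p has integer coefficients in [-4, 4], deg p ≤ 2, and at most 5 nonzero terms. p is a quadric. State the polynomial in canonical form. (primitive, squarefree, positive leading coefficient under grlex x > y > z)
2*x^2 + y^2 - 3*z^2 - 3

First, degree: one connected sheet with a waist; a quadric, so deg p = 2.
Then, symmetries: the y ↦ −y reflection is a symmetry, so y appears only in even powers; the x ↦ −x reflection is a symmetry, so x appears only in even powers; it's symmetric under z → −z, forcing even powers of z.
Next, from the visible intercepts: it misses every integer gridline on the z-axis.
Finally, putting this together gives p.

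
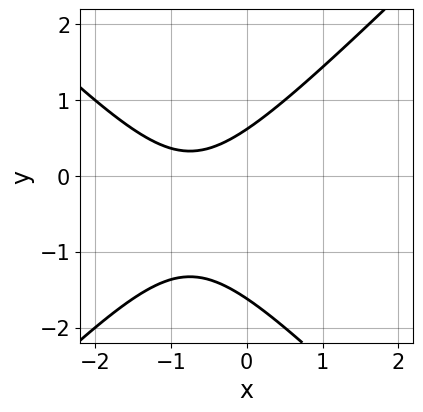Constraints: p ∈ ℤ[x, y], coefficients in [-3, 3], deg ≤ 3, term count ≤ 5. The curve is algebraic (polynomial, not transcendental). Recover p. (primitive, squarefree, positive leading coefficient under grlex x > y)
1. The degree is 2 — no degree-1 curve has this shape.
2. From the axis intercepts and sections: the curve avoids every integer x-axis point in the box.
3. These observations pin down the coefficients.

2*x^2 - 2*y^2 + 3*x - 2*y + 2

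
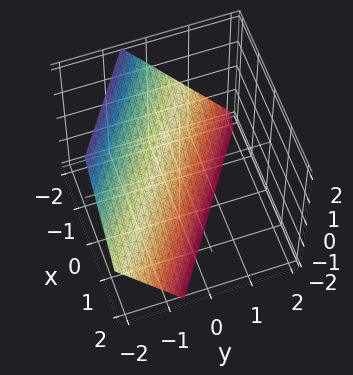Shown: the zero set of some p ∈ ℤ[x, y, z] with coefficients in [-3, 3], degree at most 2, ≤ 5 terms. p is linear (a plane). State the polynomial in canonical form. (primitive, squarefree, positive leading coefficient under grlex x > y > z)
2*x + 3*y + 2*z + 2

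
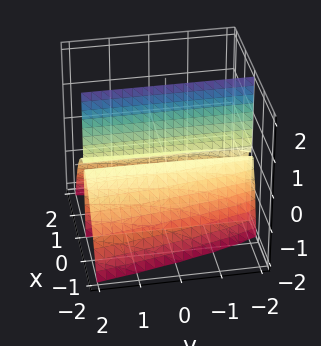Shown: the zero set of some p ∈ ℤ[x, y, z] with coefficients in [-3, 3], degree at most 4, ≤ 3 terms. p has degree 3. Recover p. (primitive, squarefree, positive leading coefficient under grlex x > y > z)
First, the picture has 2 separate pieces. Treating them together as one polynomial.
Next, degree: no degree-2 surface has this shape, so deg p = 3.
Next, from the axis intercepts and sections: the visible z-axis segment lies entirely on the surface; every point of the y-axis in the box is on the surface.
Finally, together with the visible shape, these determine p as stated.

3*x^3 + x*y*z + 3*x*z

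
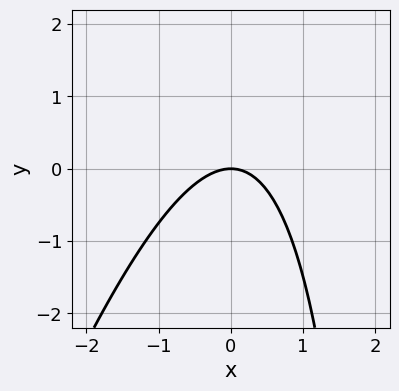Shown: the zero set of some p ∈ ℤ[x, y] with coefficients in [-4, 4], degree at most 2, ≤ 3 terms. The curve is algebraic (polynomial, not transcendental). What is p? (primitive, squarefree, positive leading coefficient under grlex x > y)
The degree is 2 — no degree-1 curve has this shape.
Against the integer gridlines: one x-axis crossing is at x = 0; one y-axis crossing is at y = 0.
Solving for integer coefficients yields p as stated.

3*x^2 - x*y + 3*y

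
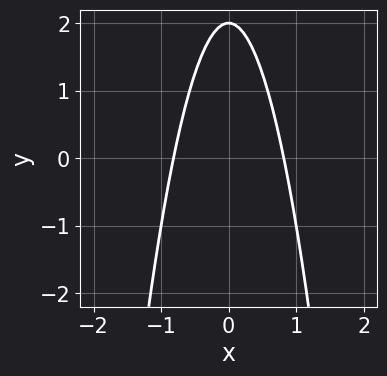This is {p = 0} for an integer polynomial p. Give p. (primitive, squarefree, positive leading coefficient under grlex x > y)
deg p = 2.
Symmetries: the x ↦ −x reflection is a symmetry, so x appears only in even powers.
Against the integer gridlines: it meets the y-axis at y = 2 (among the integer gridlines).
Solving for integer coefficients yields p as stated.

3*x^2 + y - 2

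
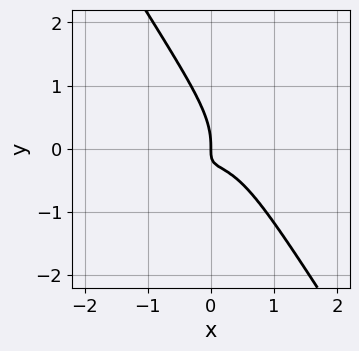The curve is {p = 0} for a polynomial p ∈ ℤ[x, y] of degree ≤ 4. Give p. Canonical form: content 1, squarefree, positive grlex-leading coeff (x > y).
First, degree: the shape is more complex than any degree-2 curve, so deg p = 3.
Then, from the visible intercepts: it crosses the x-axis at the gridline x = 0; it crosses the y-axis at the gridline y = 0.
Finally, together with the visible shape, these determine p as stated.

3*x^3 + 2*x*y^2 + 2*y^3 + 3*x*y + x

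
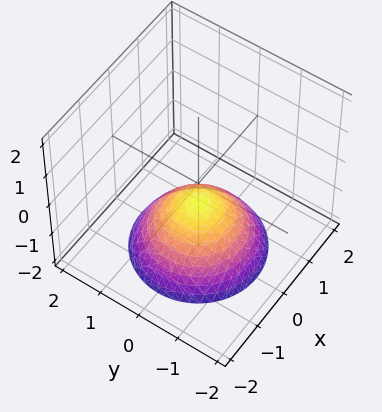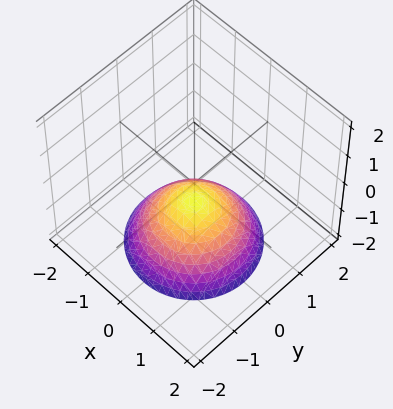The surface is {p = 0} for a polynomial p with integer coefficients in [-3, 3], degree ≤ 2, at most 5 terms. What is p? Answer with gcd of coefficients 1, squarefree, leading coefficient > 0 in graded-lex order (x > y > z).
2*x^2 + 2*y^2 + 3*z + 2

1. Degree: the shape is more complex than any degree-1 surface, so deg p = 2.
2. Symmetries: rotational symmetry about the z-axis ⇒ p depends on x, y only through x² + y².
3. Against the integer gridlines: no y-intercept at any integer in the box; the surface avoids every integer x-axis point in the box; a circular section at z = -2 has radius between 1 and 2.
4. Together with the visible shape, these determine p as stated.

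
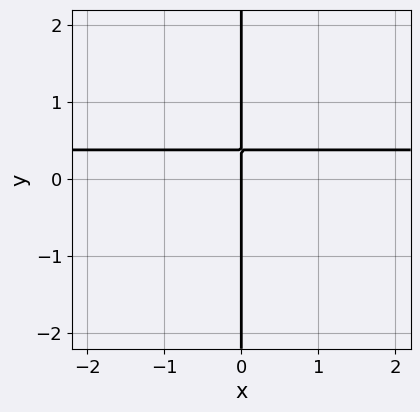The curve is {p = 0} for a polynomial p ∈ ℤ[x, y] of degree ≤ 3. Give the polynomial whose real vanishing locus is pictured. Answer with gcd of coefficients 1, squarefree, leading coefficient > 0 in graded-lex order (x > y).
x*y^2 - 3*x*y + x

deg p = 3. No degree-2 curve has this shape.
From the axis intercepts and sections: it meets the x-axis at x = 0 (among the integer gridlines); every point of the y-axis in the box is on the curve.
Solving for integer coefficients yields p as stated.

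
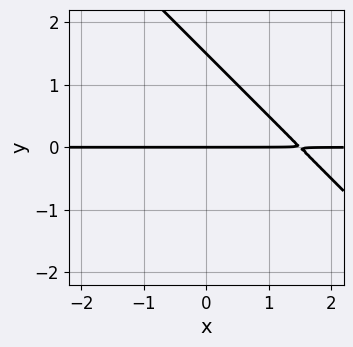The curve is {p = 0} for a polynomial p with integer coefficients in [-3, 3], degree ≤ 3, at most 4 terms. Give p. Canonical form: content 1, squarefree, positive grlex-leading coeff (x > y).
First, the degree is 2 — a generic line meets the curve in up to 2 points.
Next, checking where it meets the axes: the visible x-axis segment lies entirely on the curve; one y-axis crossing is at y = 0.
Finally, fitting integer coefficients to these (and the overall shape) gives p.

2*x*y + 2*y^2 - 3*y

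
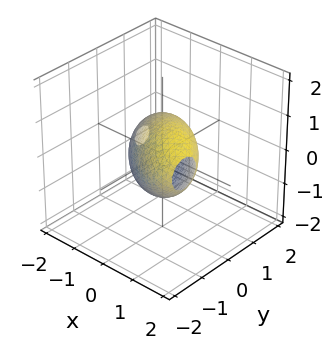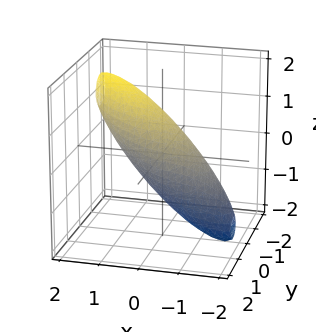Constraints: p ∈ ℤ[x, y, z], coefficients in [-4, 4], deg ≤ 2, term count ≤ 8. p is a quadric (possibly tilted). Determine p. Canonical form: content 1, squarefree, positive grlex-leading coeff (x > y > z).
2*x^2 + 3*x*y - 2*x*z + 2*y^2 + 2*z^2 - 2

1. deg p = 2. The shape is more complex than any degree-1 surface.
2. Observable constraints: the x-axis gridline crossings are at x ∈ {-1, 1}; the z-axis gridline crossings are at z ∈ {-1, 1}; among the integer gridlines, it crosses the y-axis at y ∈ {-1, 1}.
3. Matching integer coefficients to the picture gives p.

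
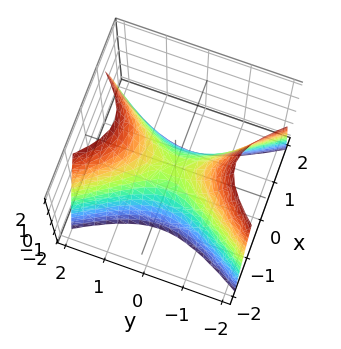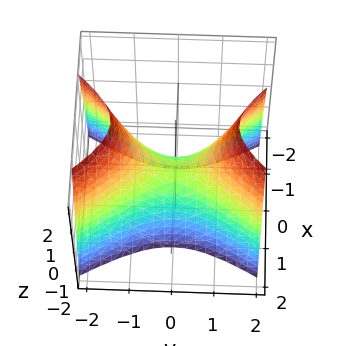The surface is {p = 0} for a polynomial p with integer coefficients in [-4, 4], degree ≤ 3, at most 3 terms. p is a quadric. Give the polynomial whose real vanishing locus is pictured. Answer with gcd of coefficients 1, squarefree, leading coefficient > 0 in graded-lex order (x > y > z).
2*x^2 - y^2 + z

deg p = 2. A saddle surface; a quadric.
Symmetries: the y ↦ −y reflection is a symmetry, so y appears only in even powers; the x ↦ −x reflection is a symmetry, so x appears only in even powers.
From the visible intercepts: it meets the x-axis at x = 0 (among the integer gridlines); one y-axis crossing is at y = 0; it crosses the z-axis at the gridline z = 0.
Assembling these constraints gives the stated polynomial.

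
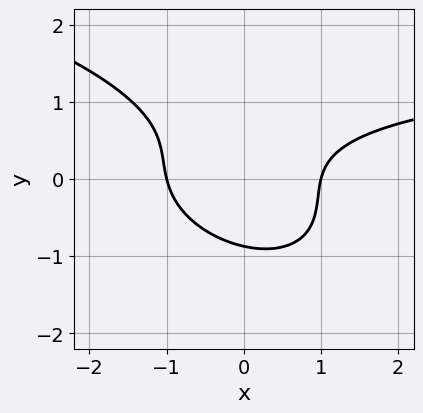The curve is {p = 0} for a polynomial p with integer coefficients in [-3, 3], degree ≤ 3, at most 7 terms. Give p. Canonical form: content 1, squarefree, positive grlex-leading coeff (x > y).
First, deg p = 3. No degree-2 curve has this shape.
Then, checking where it meets the axes: among the integer gridlines, it crosses the x-axis at x ∈ {-1, 1}.
Finally, these observations pin down the coefficients.

x^2*y + 2*x*y^2 + 3*y^3 - 2*x^2 + 2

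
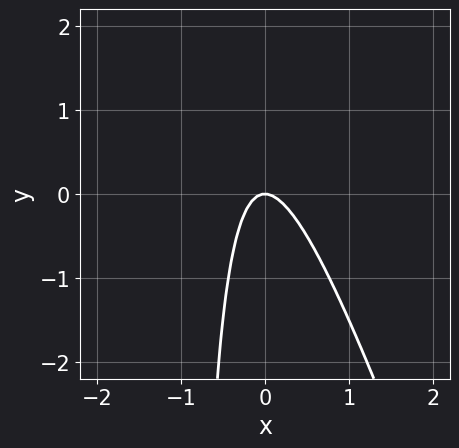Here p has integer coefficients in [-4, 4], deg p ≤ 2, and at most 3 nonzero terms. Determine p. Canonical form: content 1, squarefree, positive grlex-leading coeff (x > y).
3*x^2 + x*y + y

1. The degree is 2 — no degree-1 curve has this shape.
2. From the visible intercepts: it crosses the y-axis at the gridline y = 0; it crosses the x-axis at the gridline x = 0.
3. These observations pin down the coefficients.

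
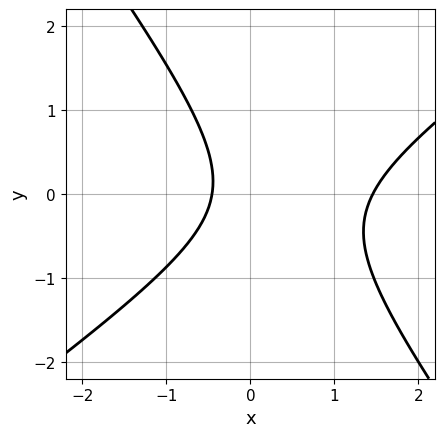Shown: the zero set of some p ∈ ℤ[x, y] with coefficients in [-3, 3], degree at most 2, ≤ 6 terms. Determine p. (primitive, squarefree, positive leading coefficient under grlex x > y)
The degree is 2 — the shape is more complex than any degree-1 curve.
From the axis intercepts and sections: no y-intercept at any integer in the box.
Fitting integer coefficients to these (and the overall shape) gives p.

3*x^2 - 2*x*y - 3*y^2 - 3*x - 2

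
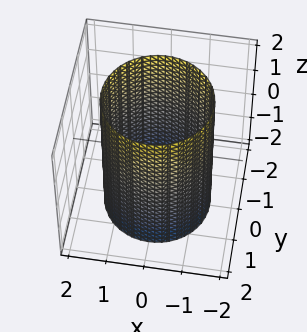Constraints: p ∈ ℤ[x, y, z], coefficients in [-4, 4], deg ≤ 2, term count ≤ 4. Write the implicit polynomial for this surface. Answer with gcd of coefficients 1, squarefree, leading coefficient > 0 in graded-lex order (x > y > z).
First, degree: a cylinder; a quadric, so deg p = 2.
Next, symmetries: the z ↦ −z reflection is a symmetry, so z appears only in even powers; the surface is invariant under rotation about z: p = q(x² + y², z).
Then, from the axis intercepts and sections: a circular section at z = 1 has radius between 1 and 2; it misses every integer gridline on the z-axis.
Finally, assembling these constraints gives the stated polynomial.

x^2 + y^2 - 2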